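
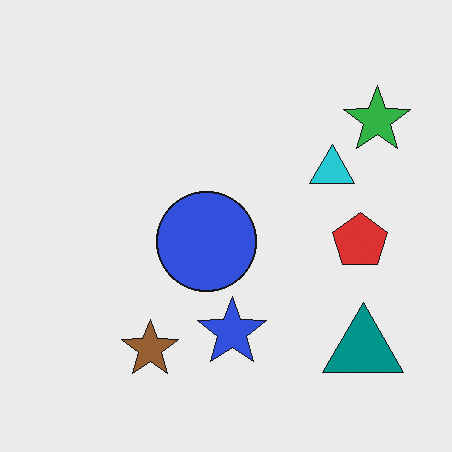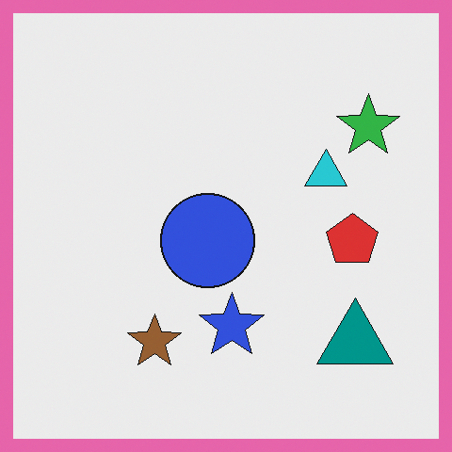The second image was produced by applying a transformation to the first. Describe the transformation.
The transformation is: framed with a pink border.

A solid pink frame runs around the edge of the second image, with the content slightly shrunk inside it.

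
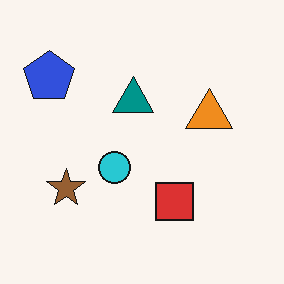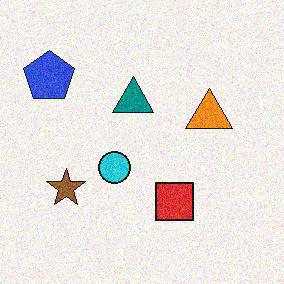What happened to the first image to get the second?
This is the original image degraded with visible gaussian noise.

Random speckle covers the whole image, including the flat background.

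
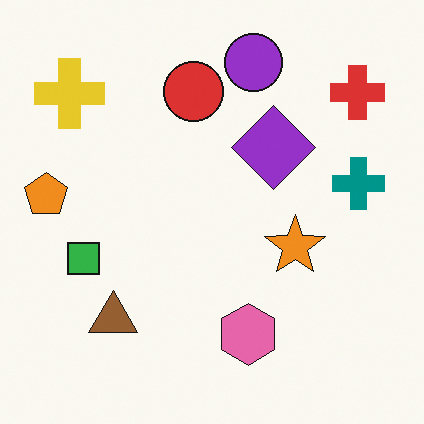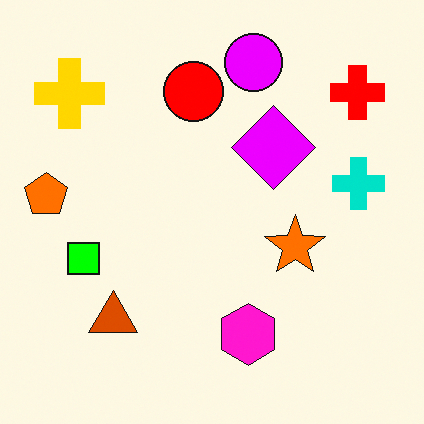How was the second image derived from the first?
This is the original image heavily oversaturated.

All colors are more vivid — a global saturation change.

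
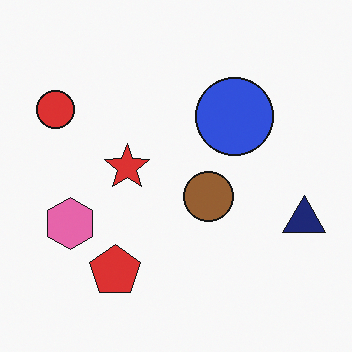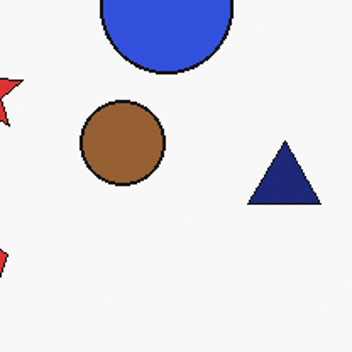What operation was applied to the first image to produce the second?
The image was cropped to a noticeably smaller region and rescaled.

The visible shapes are larger and the field of view is narrower; shapes near the original edges may be partly or wholly outside the frame — a crop-and-rescale.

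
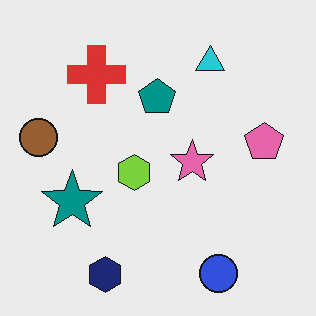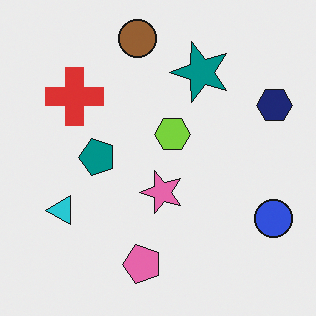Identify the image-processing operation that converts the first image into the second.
This is the original image transposed (reflected across the top-left ↔ bottom-right diagonal).

Shapes have swapped their row and column positions — what was in the top-right is now in the bottom-left — a diagonal reflection.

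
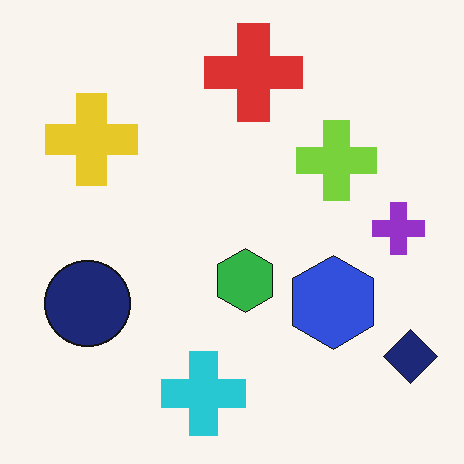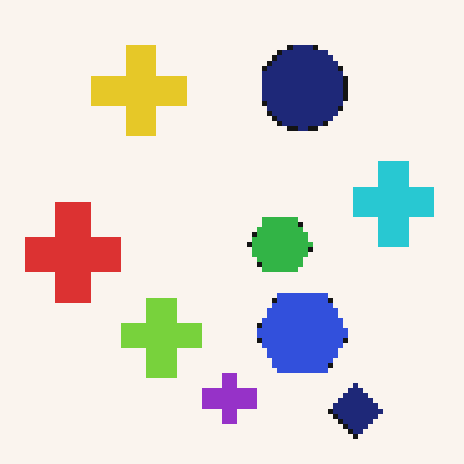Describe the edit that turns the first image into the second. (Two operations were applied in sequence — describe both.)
The image was transposed (reflected across the top-left ↔ bottom-right diagonal), then mildly pixelated.

Shapes have swapped their row and column positions — what was in the top-right is now in the bottom-left — a diagonal reflection. Shapes are reduced to large square blocks; fine edges and outlines are lost — a downscale-then-upscale (mosaic) effect.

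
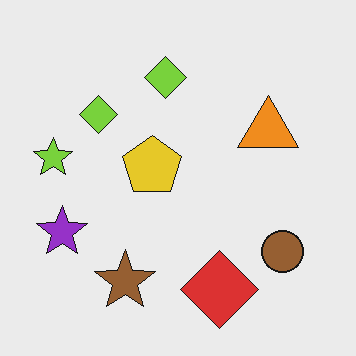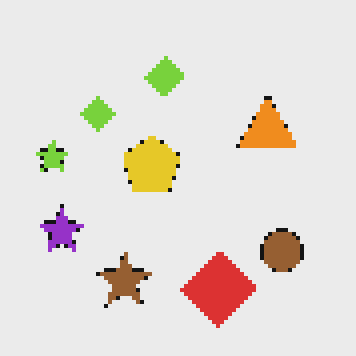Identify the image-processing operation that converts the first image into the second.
It was mildly pixelated.

Shapes are reduced to large square blocks; fine edges and outlines are lost — a downscale-then-upscale (mosaic) effect.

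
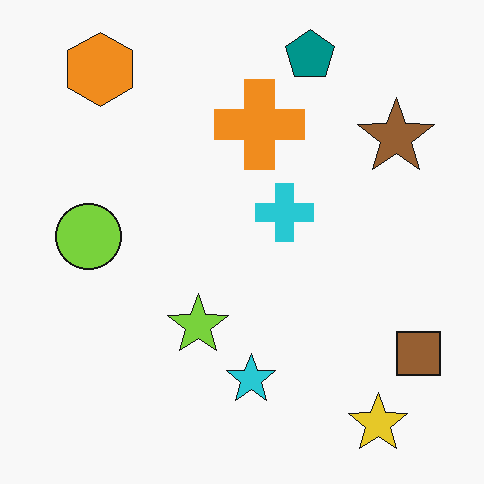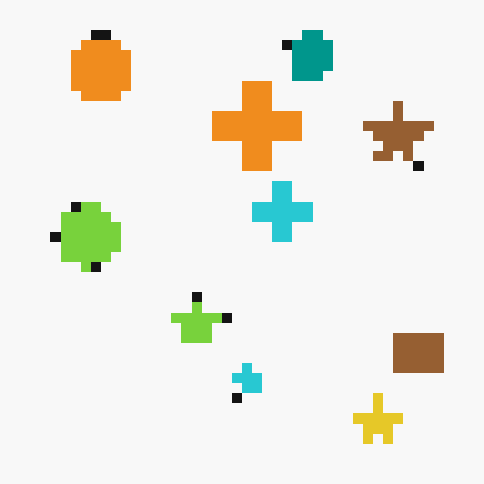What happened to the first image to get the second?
The image was heavily pixelated into large blocks.

Shapes are reduced to large square blocks; fine edges and outlines are lost — a downscale-then-upscale (mosaic) effect.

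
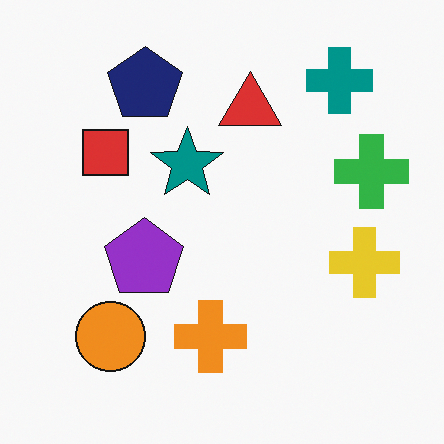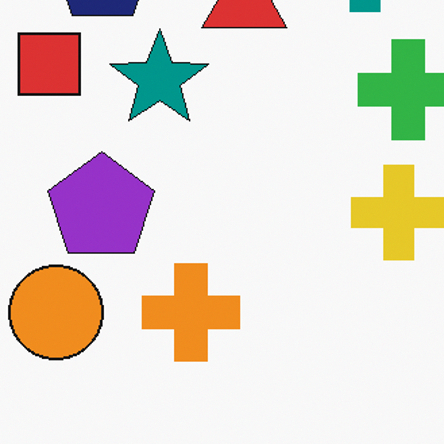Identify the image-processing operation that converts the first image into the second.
The second image is the first cropped to a modestly smaller region and rescaled.

The visible shapes are larger and the field of view is narrower; shapes near the original edges may be partly or wholly outside the frame — a crop-and-rescale.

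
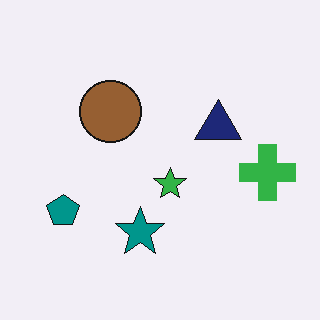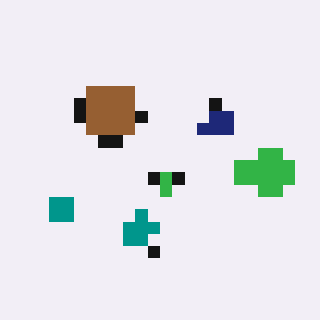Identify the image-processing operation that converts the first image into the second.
Heavily pixelated into large blocks.

Shapes are reduced to large square blocks; fine edges and outlines are lost — a downscale-then-upscale (mosaic) effect.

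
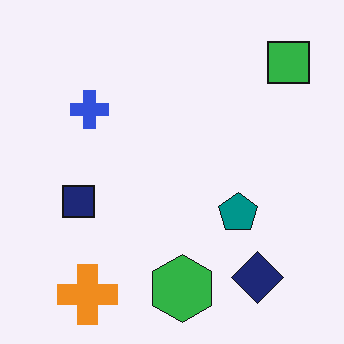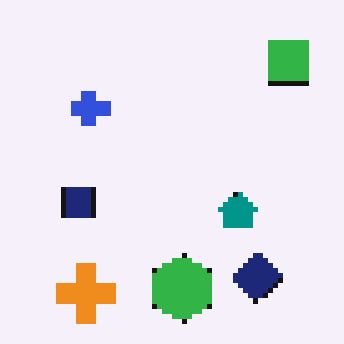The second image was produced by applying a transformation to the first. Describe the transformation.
The second image is the first lightly pixelated (a mild mosaic effect).

Shapes are reduced to large square blocks; fine edges and outlines are lost — a downscale-then-upscale (mosaic) effect.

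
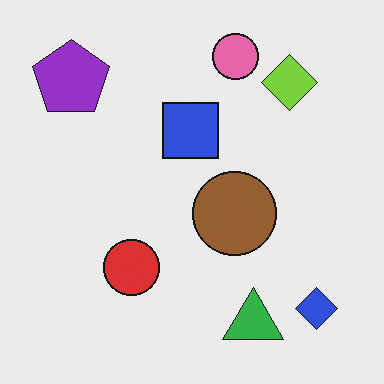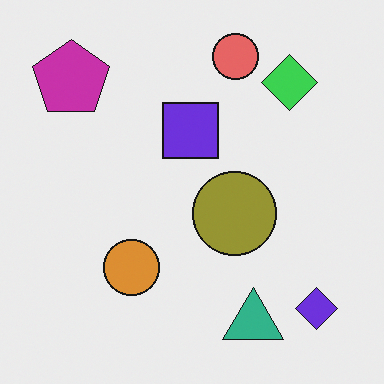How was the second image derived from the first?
The transformation is: hue-shifted by a small amount.

Every shape's color has rotated by the same amount around the hue wheel — a uniform hue shift.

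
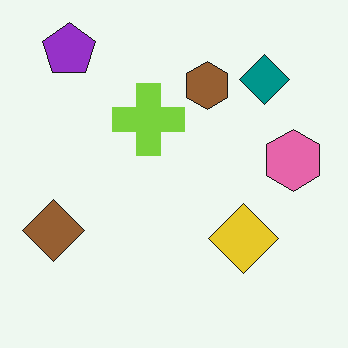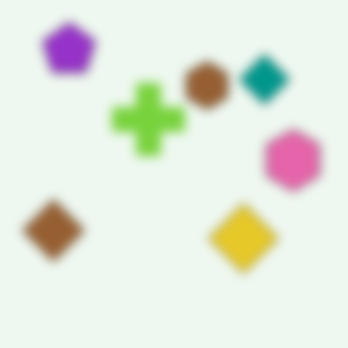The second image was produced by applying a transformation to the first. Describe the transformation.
This is the original image heavily blurred.

Shape edges and outlines are uniformly softened across the whole image.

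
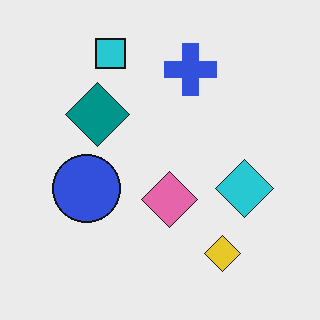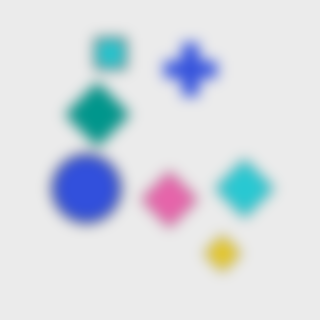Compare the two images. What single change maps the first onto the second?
This is the original image strongly gaussian-blurred.

Shape edges and outlines are uniformly softened across the whole image.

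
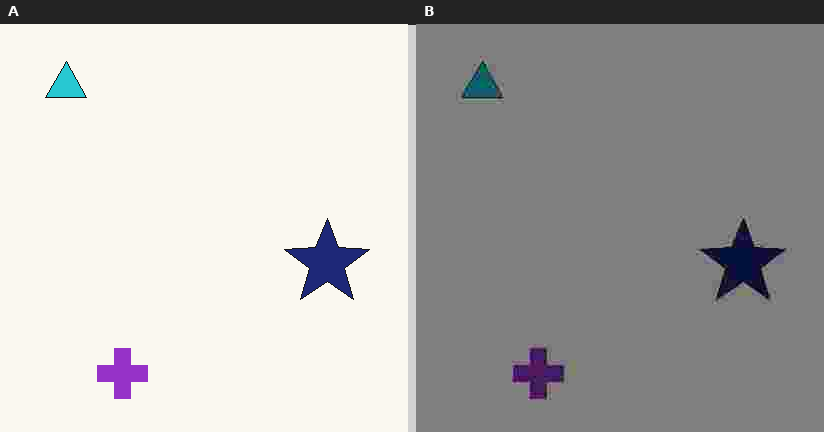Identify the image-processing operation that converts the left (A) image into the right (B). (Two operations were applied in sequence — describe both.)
The right (B) image is the left (A) substantially darkened, then degraded with heavy JPEG compression.

Every pixel — background and shapes alike — is uniformly darkened. Blocky 8×8 compression artifacts appear around shape edges and the flat background shows ringing — characteristic JPEG degradation.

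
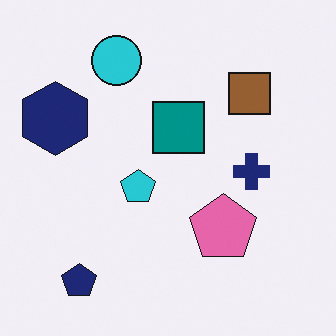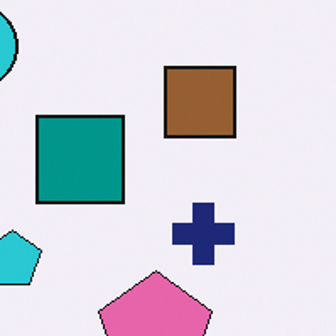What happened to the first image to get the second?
It was cropped to a noticeably smaller region and rescaled.

The visible shapes are larger and the field of view is narrower; shapes near the original edges may be partly or wholly outside the frame — a crop-and-rescale.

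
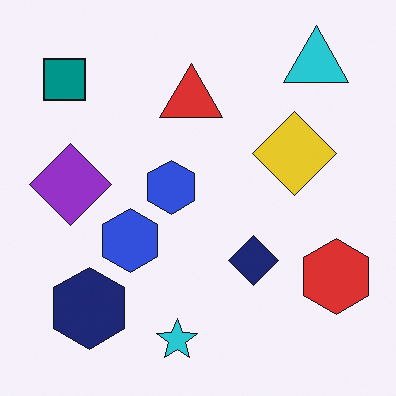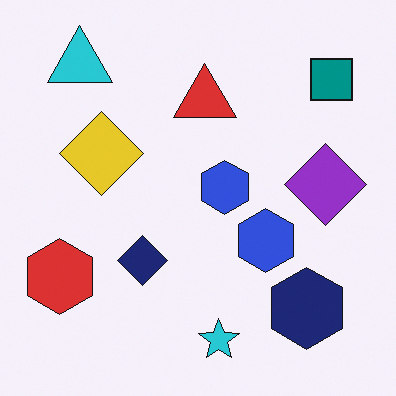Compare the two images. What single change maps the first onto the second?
It was flipped horizontally (left ↔ right).

The red hexagon is in the bottom-right of the first image and the bottom-left of the second — shapes on opposite sides of the vertical midline have swapped in a mirror flip.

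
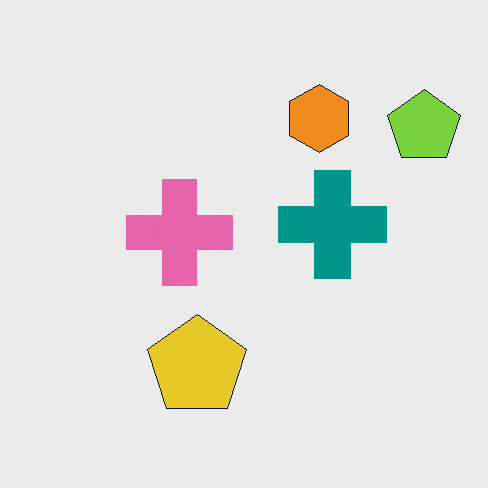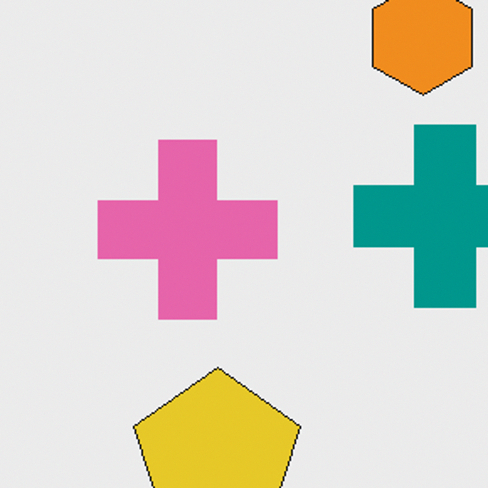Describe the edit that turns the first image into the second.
This is the original image cropped to a noticeably smaller region and rescaled.

The visible shapes are larger and the field of view is narrower; shapes near the original edges may be partly or wholly outside the frame — a crop-and-rescale.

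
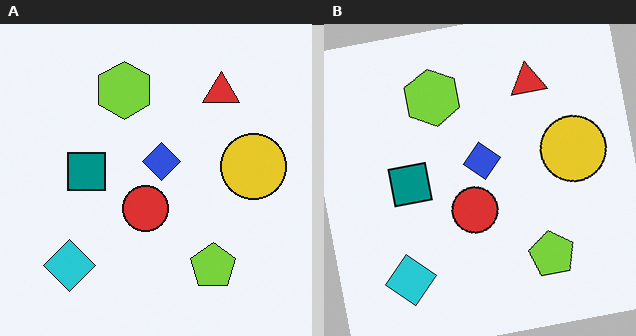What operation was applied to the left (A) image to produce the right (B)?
Rotated counter-clockwise by a small amount.

Every shape is tilted by the same angle and the image corners show triangular fill wedges — a whole-image rotation by a non-right angle.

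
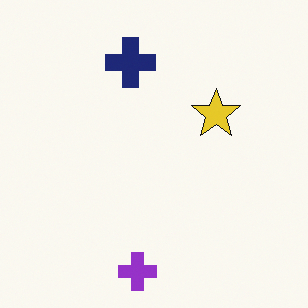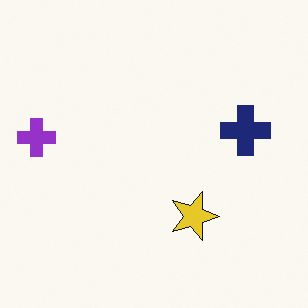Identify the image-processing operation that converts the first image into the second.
The second image is the first rotated 90° clockwise.

The purple cross sits in the bottom of the first image and the left of the second — consistent with a whole-image 90° clockwise rotation.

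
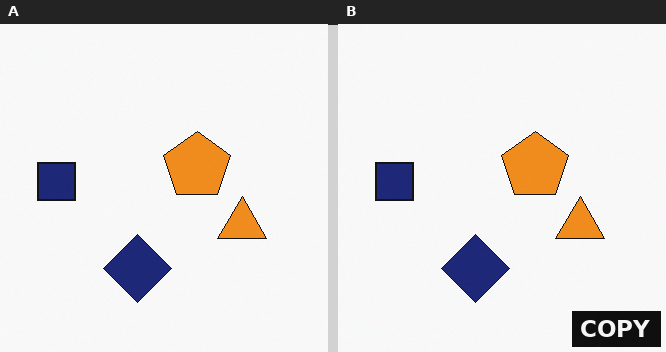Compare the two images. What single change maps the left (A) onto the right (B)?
This is the original image watermarked with the text "COPY" in the lower-right corner.

A dark label reading "COPY" appears in the lower-right corner.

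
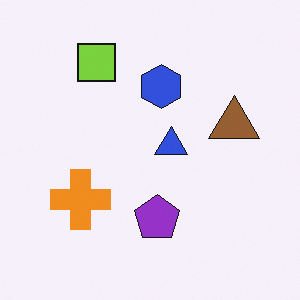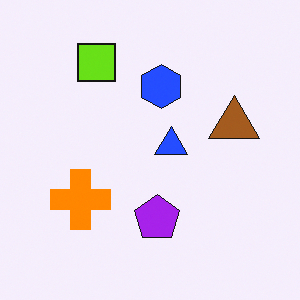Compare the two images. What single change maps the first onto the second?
This is the original image slightly oversaturated.

All colors are more vivid — a global saturation change.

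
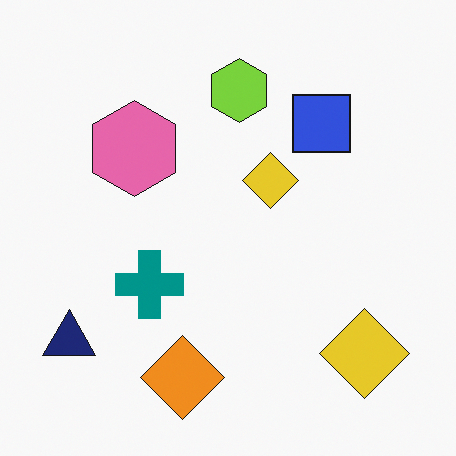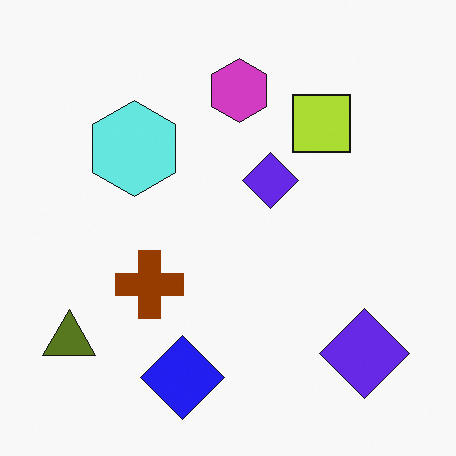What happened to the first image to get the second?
This is the original image hue-shifted through roughly half the color wheel.

Every shape's color has rotated by the same amount around the hue wheel — a uniform hue shift.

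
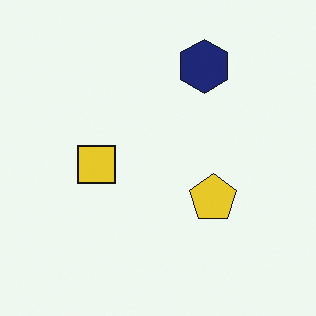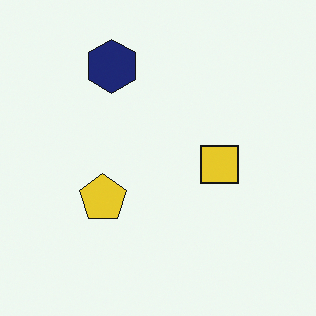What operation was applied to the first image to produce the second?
Flipped horizontally (left ↔ right).

The yellow square is in the left of the first image and the right of the second — shapes on opposite sides of the vertical midline have swapped in a mirror flip.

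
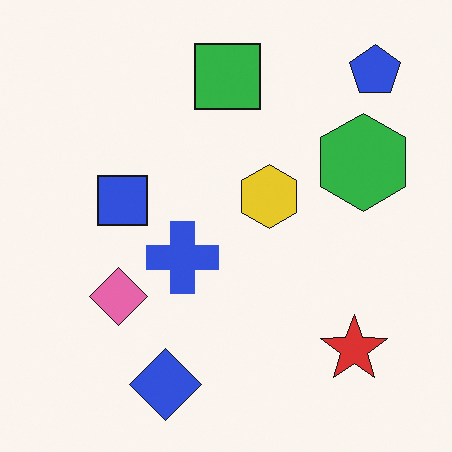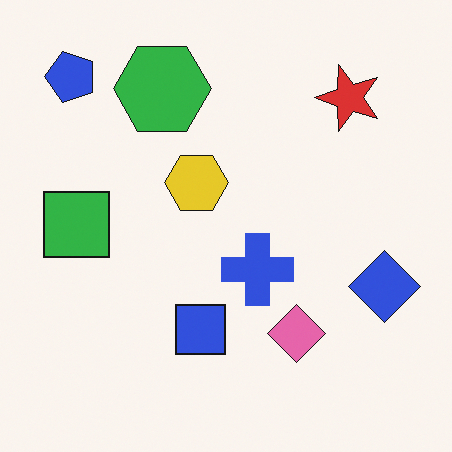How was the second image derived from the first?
The image was rotated 90° counter-clockwise.

The blue pentagon sits in the top-right of the first image and the top-left of the second — consistent with a whole-image 90° counter-clockwise rotation.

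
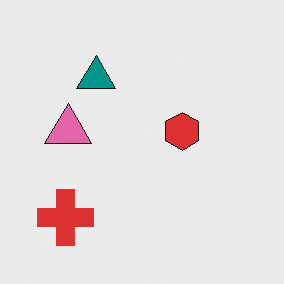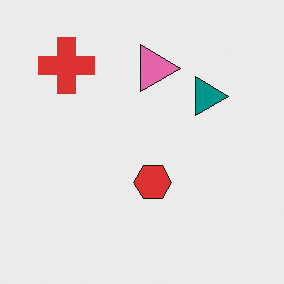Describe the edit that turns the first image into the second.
This is the original image rotated 90° clockwise.

The red cross sits in the bottom-left of the first image and the top-left of the second — consistent with a whole-image 90° clockwise rotation.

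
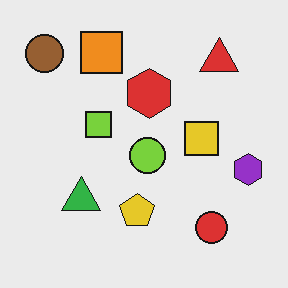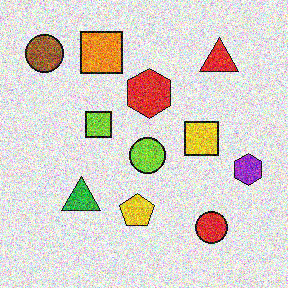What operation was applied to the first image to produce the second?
It was degraded with a thick layer of grain.

Random speckle covers the whole image, including the flat background.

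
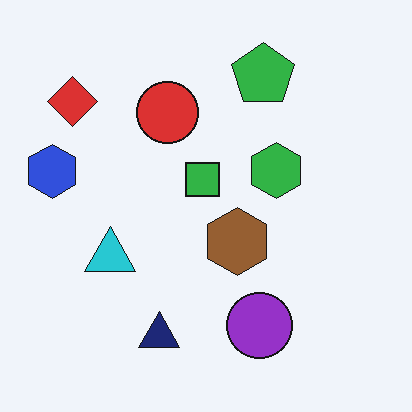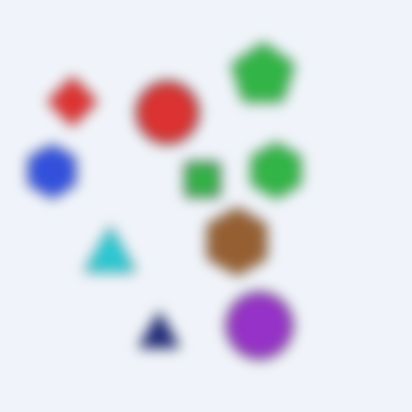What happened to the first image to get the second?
The transformation is: heavily blurred.

Shape edges and outlines are uniformly softened across the whole image.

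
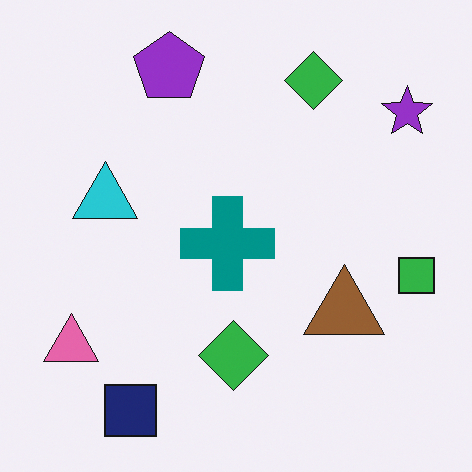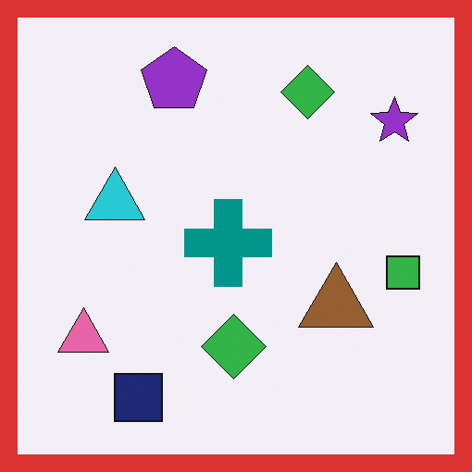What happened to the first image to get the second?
This is the original image framed with a red border.

A solid red frame runs around the edge of the second image, with the content slightly shrunk inside it.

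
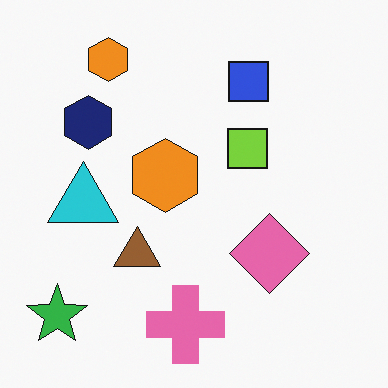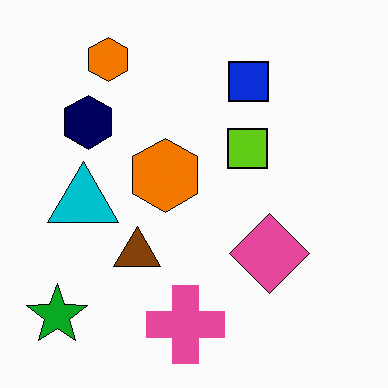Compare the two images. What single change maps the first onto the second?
The transformation is: given slightly increased contrast.

Tones are pushed away from mid-grey across the whole image — a global contrast change.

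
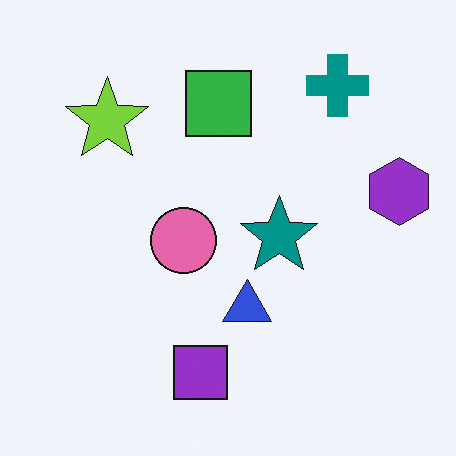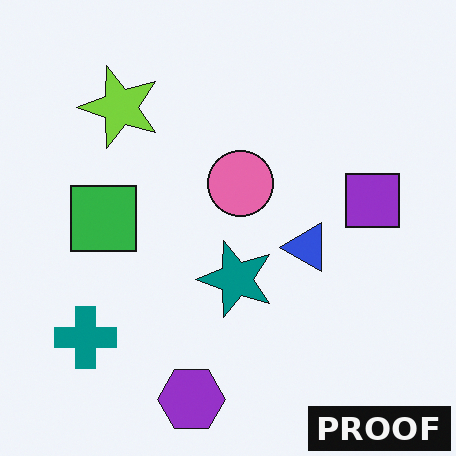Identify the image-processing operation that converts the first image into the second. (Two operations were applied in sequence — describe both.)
Transposed (reflected across the top-left ↔ bottom-right diagonal), then watermarked with the text "PROOF" in the lower-right corner.

Shapes have swapped their row and column positions — what was in the top-right is now in the bottom-left — a diagonal reflection. A dark label reading "PROOF" appears in the lower-right corner.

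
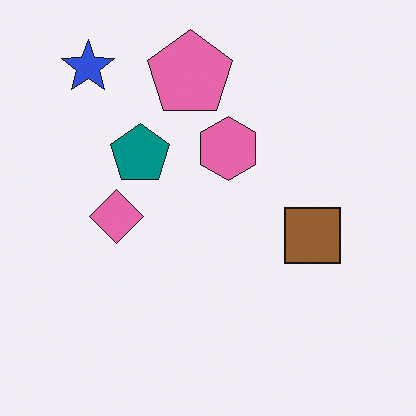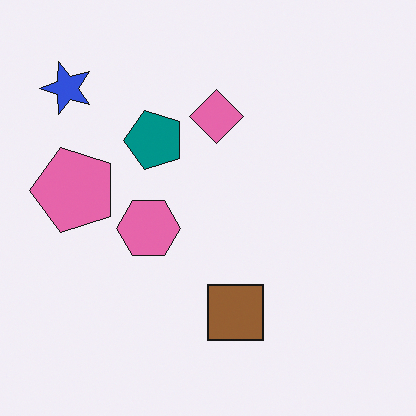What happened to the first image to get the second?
The second image is the first transposed (reflected across the top-left ↔ bottom-right diagonal).

Shapes have swapped their row and column positions — what was in the top-right is now in the bottom-left — a diagonal reflection.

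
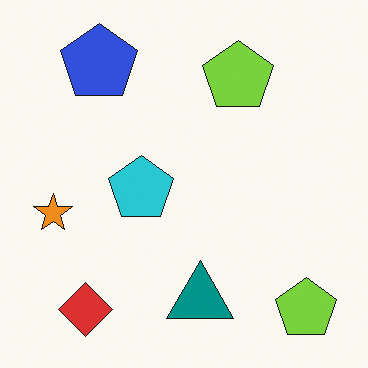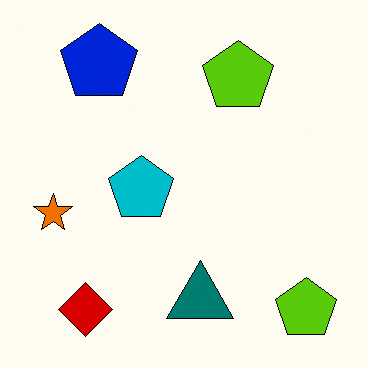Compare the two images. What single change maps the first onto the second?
The second image is the first given slightly increased contrast.

Tones are pushed away from mid-grey across the whole image — a global contrast change.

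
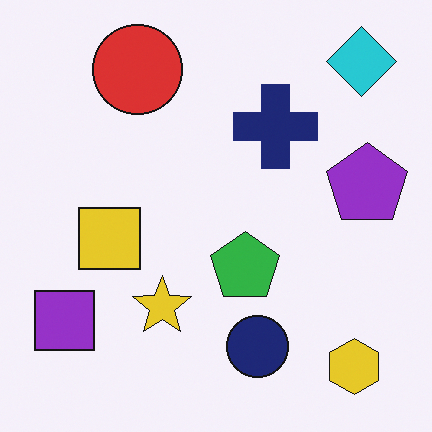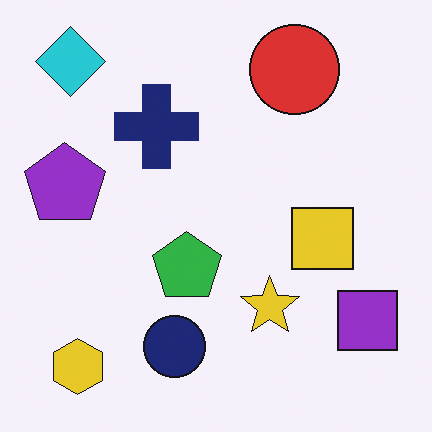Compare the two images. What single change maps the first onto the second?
The transformation is: flipped horizontally (left ↔ right).

The purple square is in the bottom-left of the first image and the bottom-right of the second — shapes on opposite sides of the vertical midline have swapped in a mirror flip.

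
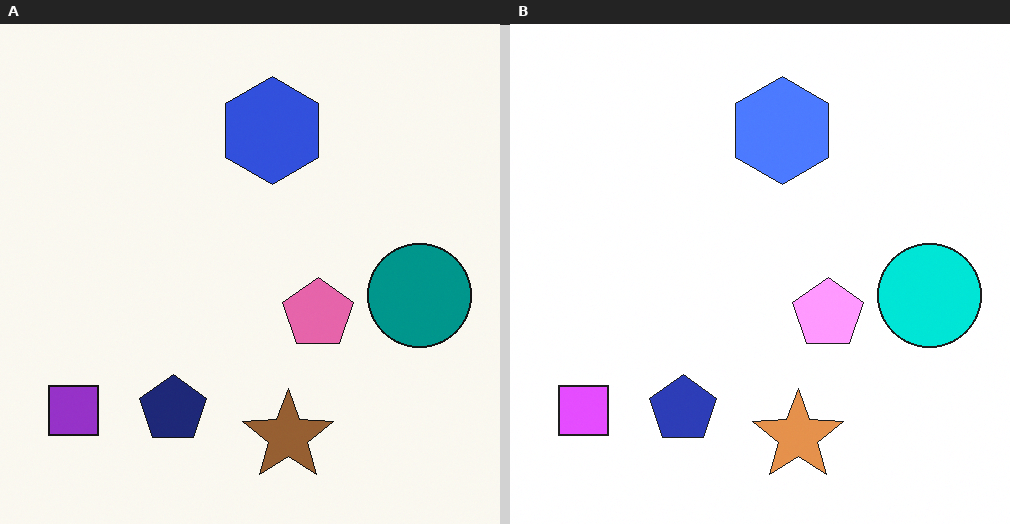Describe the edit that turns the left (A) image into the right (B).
The image was brightened a lot.

Every pixel — background and shapes alike — is uniformly brightened.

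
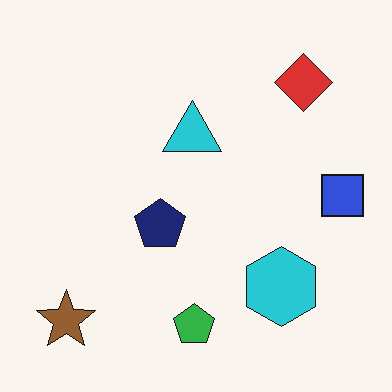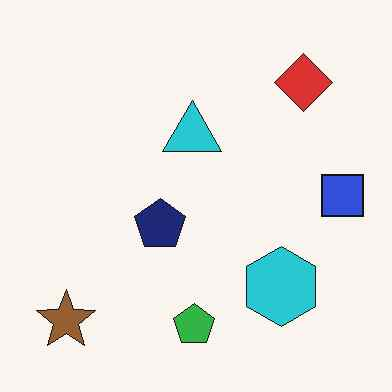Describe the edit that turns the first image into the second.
The transformation is: given moderate JPEG compression.

Blocky 8×8 compression artifacts appear around shape edges and the flat background shows ringing — characteristic JPEG degradation.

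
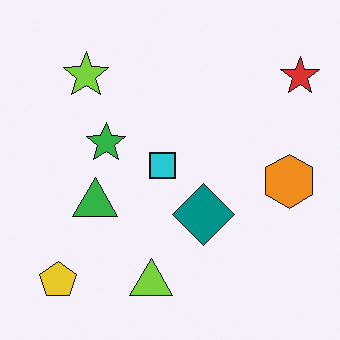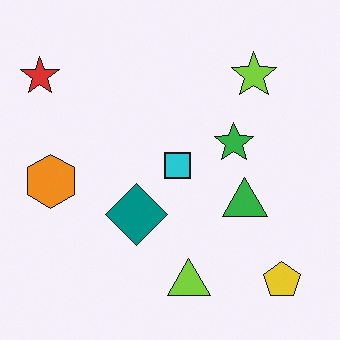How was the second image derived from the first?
It was flipped horizontally (left ↔ right).

The red star is in the top-right of the first image and the top-left of the second — shapes on opposite sides of the vertical midline have swapped in a mirror flip.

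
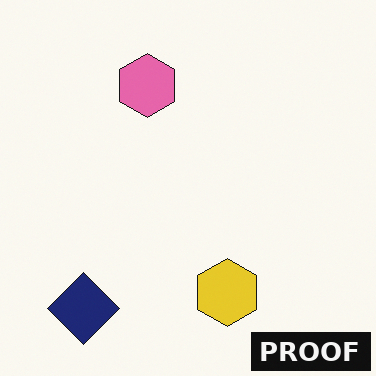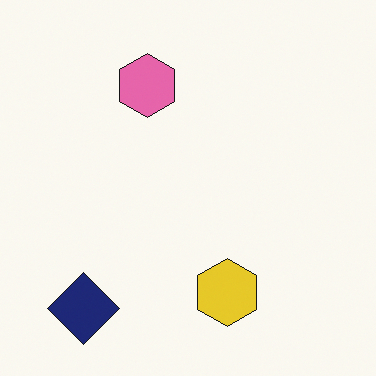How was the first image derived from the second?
This is the original image watermarked with the text "PROOF" in the lower-right corner.

A dark label reading "PROOF" appears in the lower-right corner.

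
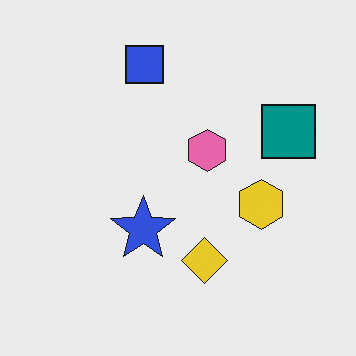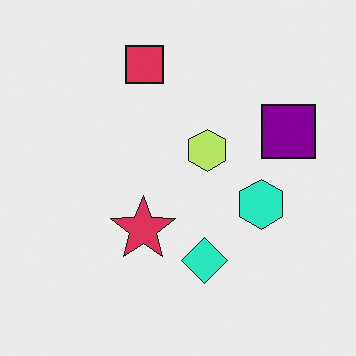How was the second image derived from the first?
The second image is the first hue-shifted by a moderate amount.

Every shape's color has rotated by the same amount around the hue wheel — a uniform hue shift.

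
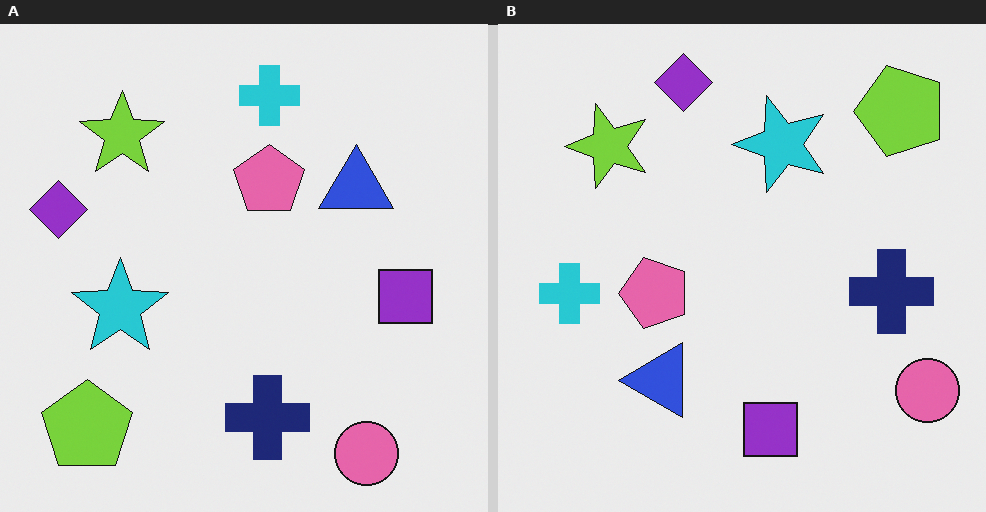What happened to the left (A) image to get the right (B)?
It was transposed (reflected across the top-left ↔ bottom-right diagonal).

Shapes have swapped their row and column positions — what was in the top-right is now in the bottom-left — a diagonal reflection.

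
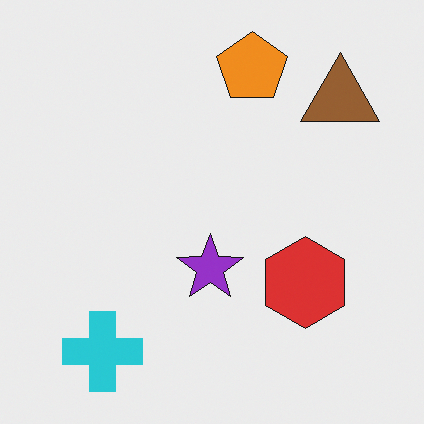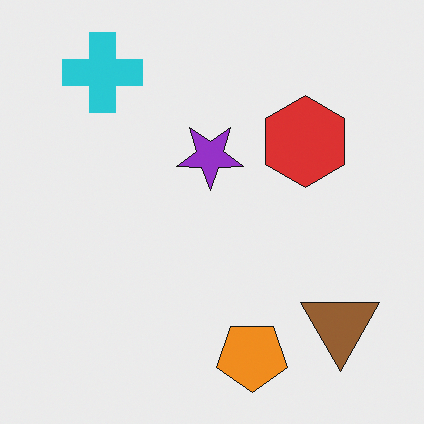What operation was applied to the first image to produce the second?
The transformation is: flipped vertically (top ↔ bottom).

The orange pentagon is in the top of the first image and the bottom of the second — shapes on opposite sides of the horizontal midline have swapped in a mirror flip.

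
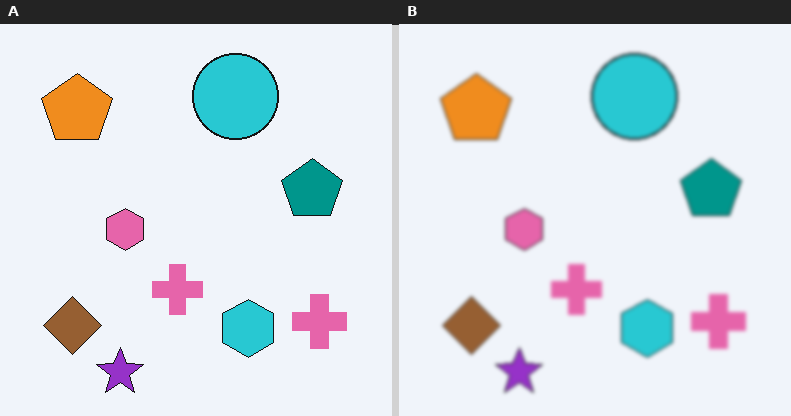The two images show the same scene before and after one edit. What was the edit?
The right (B) image is the left (A) lightly blurred.

Shape edges and outlines are uniformly softened across the whole image.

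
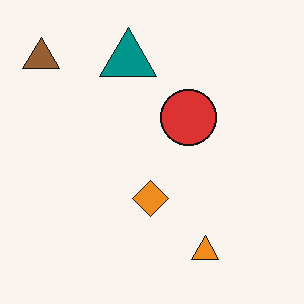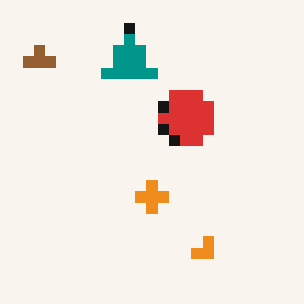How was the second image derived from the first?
It was coarsely pixelated.

Shapes are reduced to large square blocks; fine edges and outlines are lost — a downscale-then-upscale (mosaic) effect.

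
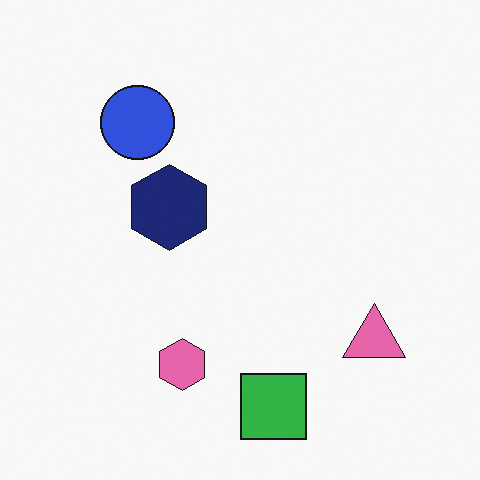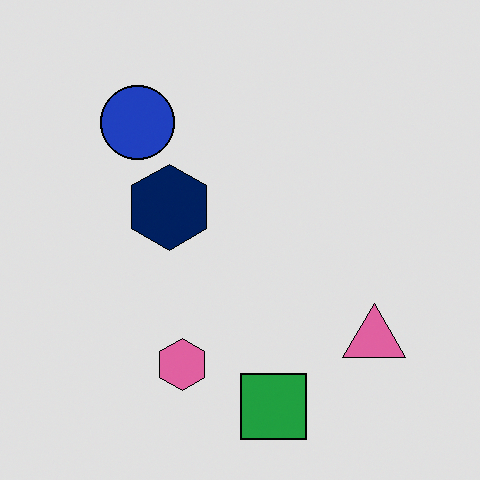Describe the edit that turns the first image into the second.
The second image is the first moderately posterized.

Each flat color has snapped to a coarser quantized level — most visibly, the near-white background has dropped to a flat grey.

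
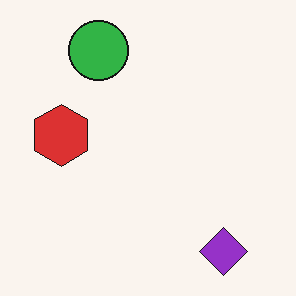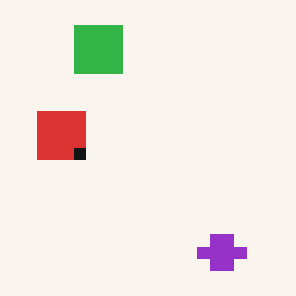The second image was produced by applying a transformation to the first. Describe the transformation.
The image was coarsely pixelated.

Shapes are reduced to large square blocks; fine edges and outlines are lost — a downscale-then-upscale (mosaic) effect.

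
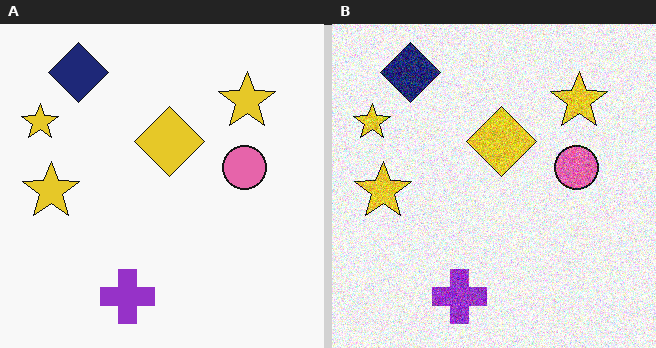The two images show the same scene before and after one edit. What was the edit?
This is the original image degraded with strong gaussian noise.

Random speckle covers the whole image, including the flat background.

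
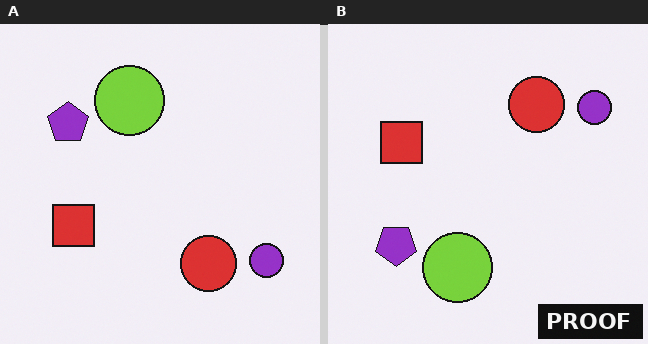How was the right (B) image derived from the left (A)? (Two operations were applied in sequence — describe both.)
Flipped vertically (top ↔ bottom), then watermarked with the text "PROOF" in the lower-right corner.

The lime circle is in the top of the left (A) image and the bottom of the right (B) — shapes on opposite sides of the horizontal midline have swapped in a mirror flip. A dark label reading "PROOF" appears in the lower-right corner.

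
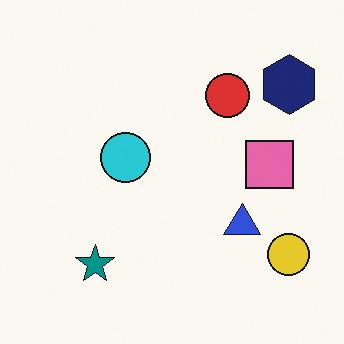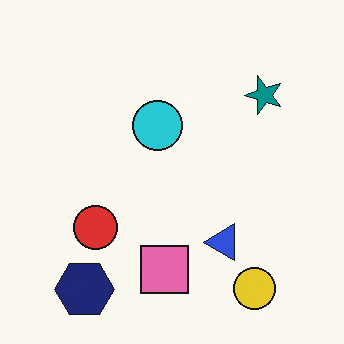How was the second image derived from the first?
The image was transposed (reflected across the top-left ↔ bottom-right diagonal).

Shapes have swapped their row and column positions — what was in the top-right is now in the bottom-left — a diagonal reflection.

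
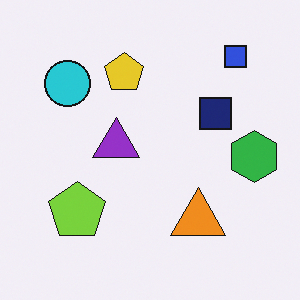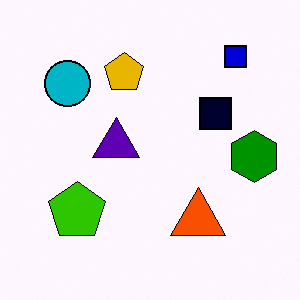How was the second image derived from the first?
Given much higher contrast.

Tones are pushed away from mid-grey across the whole image — a global contrast change.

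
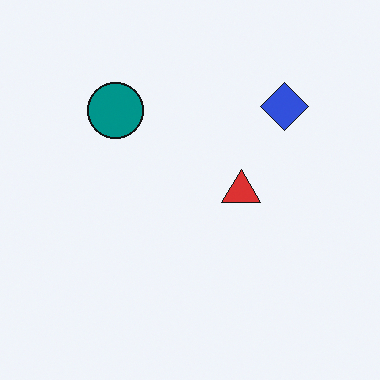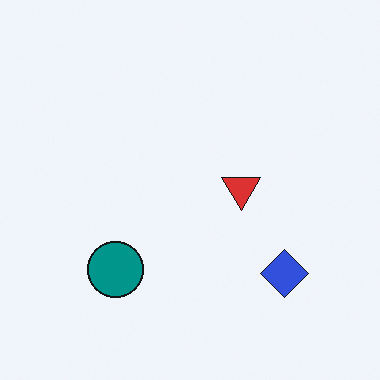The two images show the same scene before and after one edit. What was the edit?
This is the original image flipped vertically (top ↔ bottom).

The blue diamond is in the top-right of the first image and the bottom-right of the second — shapes on opposite sides of the horizontal midline have swapped in a mirror flip.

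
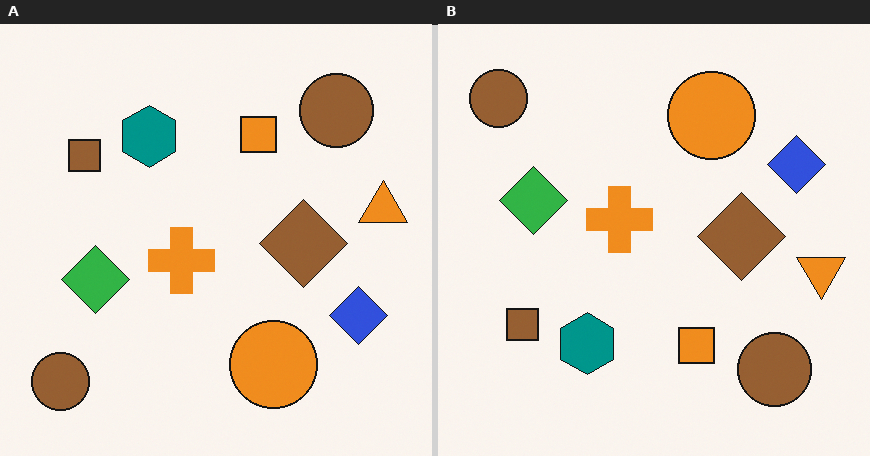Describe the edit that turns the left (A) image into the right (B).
The transformation is: flipped vertically (top ↔ bottom).

The orange circle is in the bottom of the left (A) image and the top of the right (B) — shapes on opposite sides of the horizontal midline have swapped in a mirror flip.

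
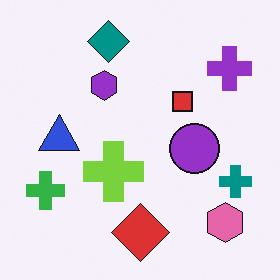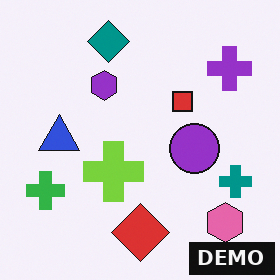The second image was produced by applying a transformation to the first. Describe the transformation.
The image was watermarked with the text "DEMO" in the lower-right corner.

A dark label reading "DEMO" appears in the lower-right corner.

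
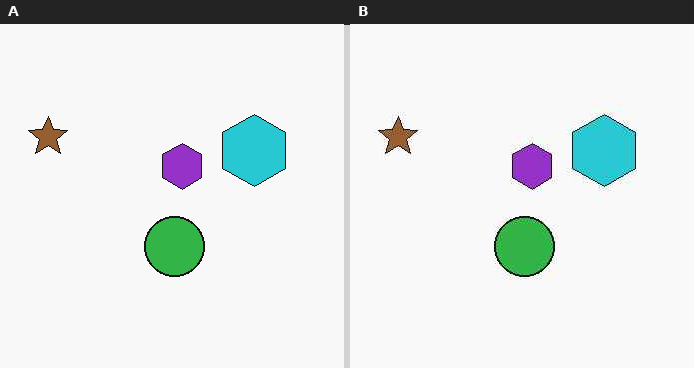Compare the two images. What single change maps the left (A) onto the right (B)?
The right (B) image is the left (A) JPEG-compressed with visible artifacts.

Blocky 8×8 compression artifacts appear around shape edges and the flat background shows ringing — characteristic JPEG degradation.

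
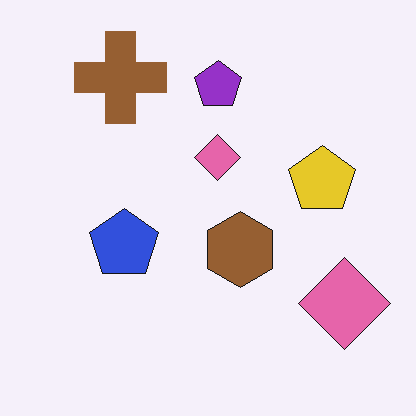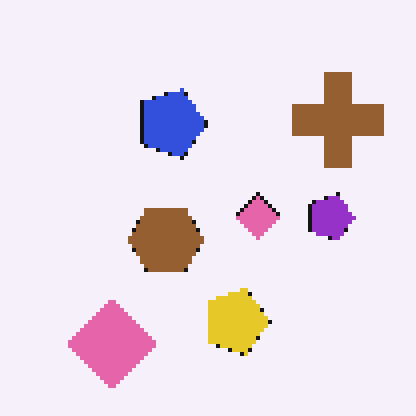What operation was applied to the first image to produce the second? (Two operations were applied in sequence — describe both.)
Rotated 90° clockwise, then lightly pixelated (a mild mosaic effect).

The brown cross sits in the top-left of the first image and the top-right of the second — consistent with a whole-image 90° clockwise rotation. Shapes are reduced to large square blocks; fine edges and outlines are lost — a downscale-then-upscale (mosaic) effect.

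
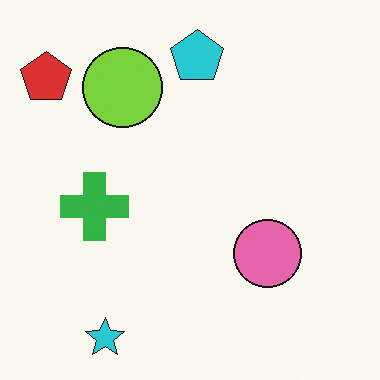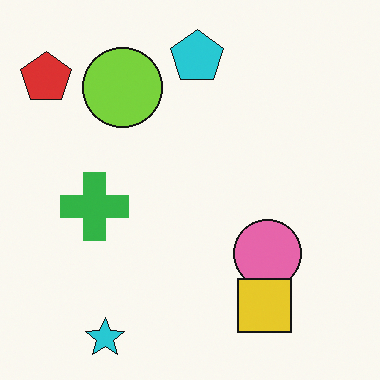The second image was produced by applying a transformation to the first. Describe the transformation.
The image was overlaid with an additional yellow square.

A yellow square appears in the second image that is absent from the first.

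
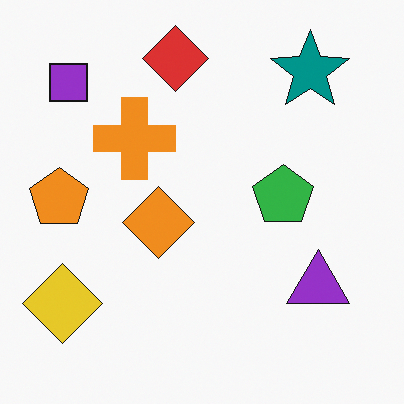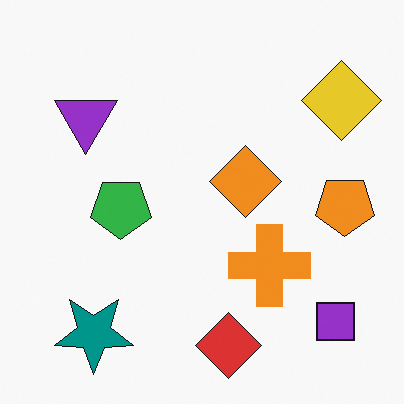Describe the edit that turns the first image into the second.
The image was rotated 180°.

The purple square sits in the top-left of the first image and the bottom-right of the second — consistent with a whole-image 180° rotation.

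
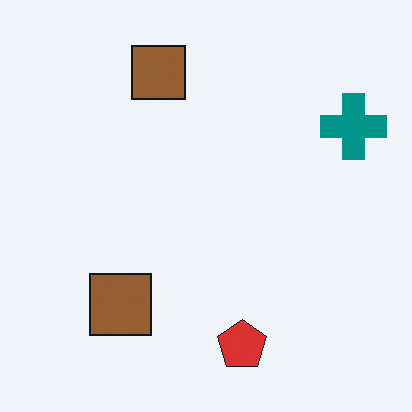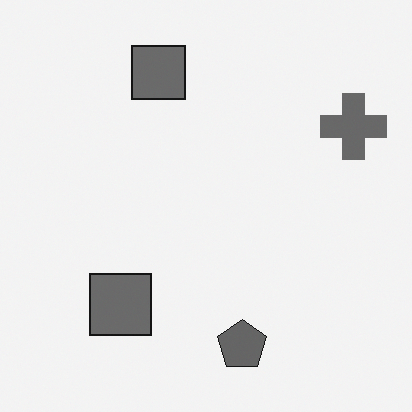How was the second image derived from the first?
The image was converted to grayscale.

All color is removed — every shape is now a shade of grey.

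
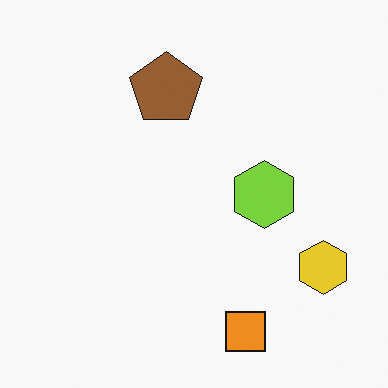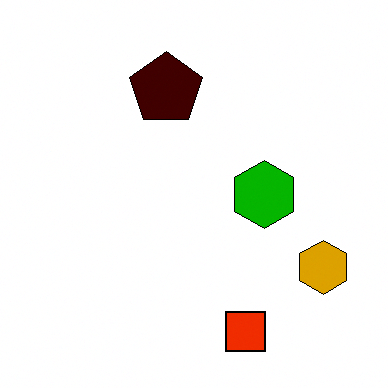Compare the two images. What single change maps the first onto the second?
This is the original image boosted in contrast.

Tones are pushed away from mid-grey across the whole image — a global contrast change.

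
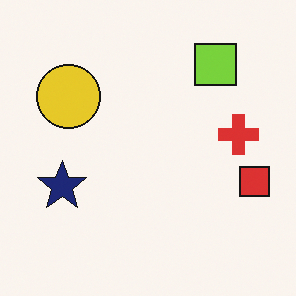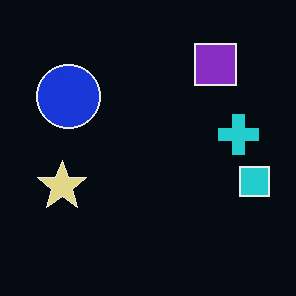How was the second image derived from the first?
It was color-inverted (negative).

The light background has become dark and every shape's color is its complement — a photographic negative.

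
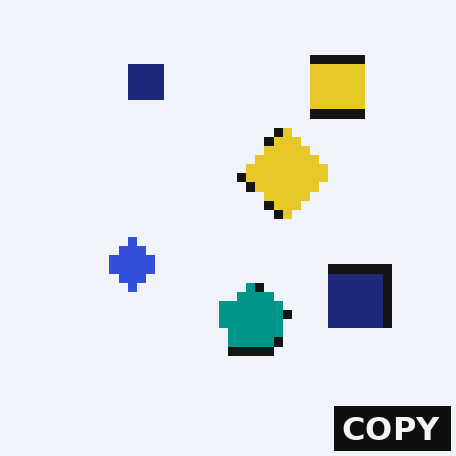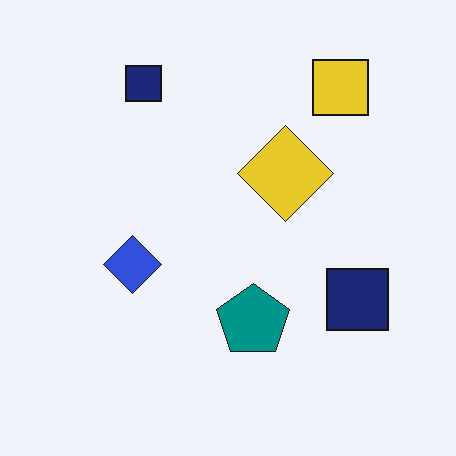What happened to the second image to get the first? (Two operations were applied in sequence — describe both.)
It was heavily pixelated into large blocks, then watermarked with the text "COPY" in the lower-right corner.

Shapes are reduced to large square blocks; fine edges and outlines are lost — a downscale-then-upscale (mosaic) effect. A dark label reading "COPY" appears in the lower-right corner.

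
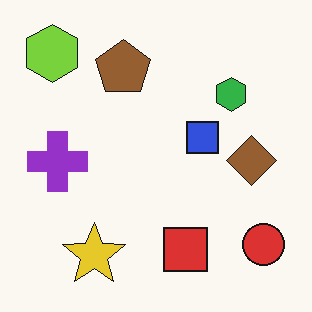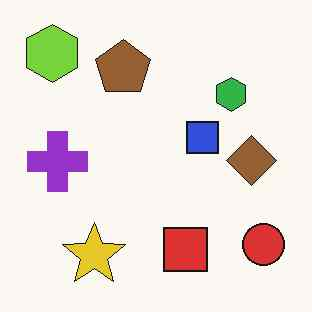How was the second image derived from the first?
The transformation is: JPEG-compressed with visible artifacts.

Blocky 8×8 compression artifacts appear around shape edges and the flat background shows ringing — characteristic JPEG degradation.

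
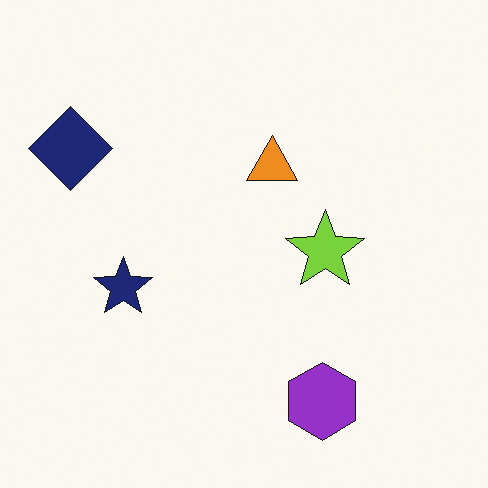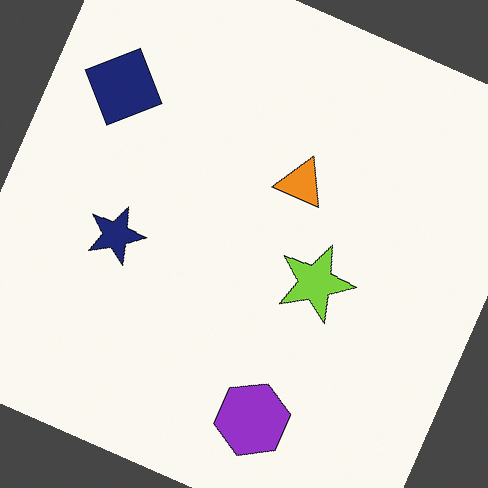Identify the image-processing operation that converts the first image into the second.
It was rotated clockwise by a moderate amount.

Every shape is tilted by the same angle and the image corners show triangular fill wedges — a whole-image rotation by a non-right angle.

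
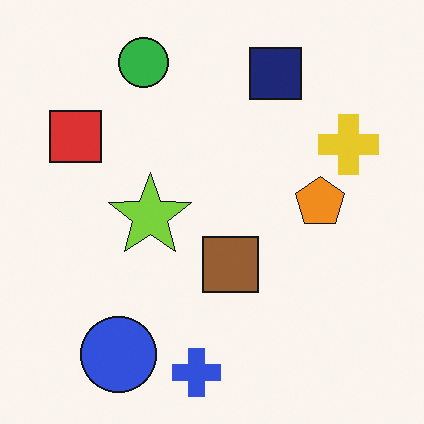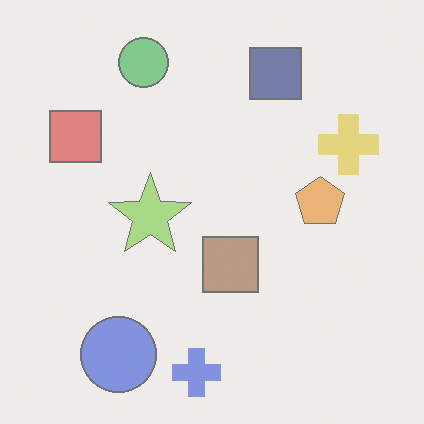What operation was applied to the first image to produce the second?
This is the original image washed out (contrast reduced).

Tones are pushed toward mid-grey across the whole image — a global contrast change.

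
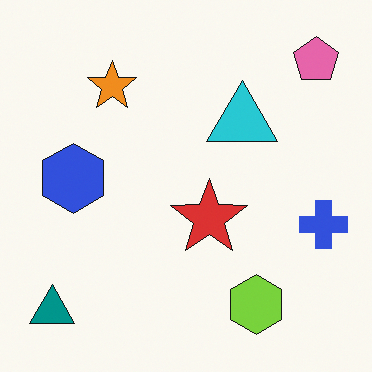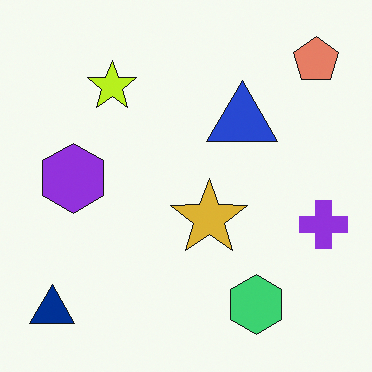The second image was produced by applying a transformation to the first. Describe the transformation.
It was hue-shifted by a small amount.

Every shape's color has rotated by the same amount around the hue wheel — a uniform hue shift.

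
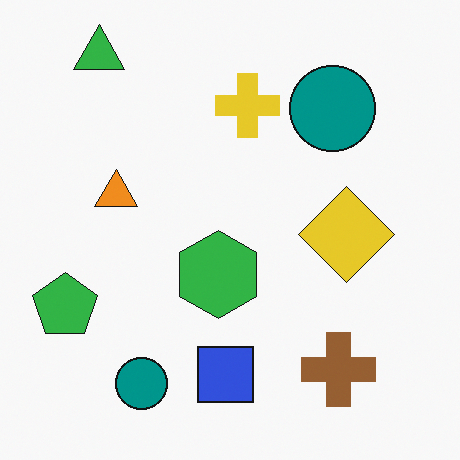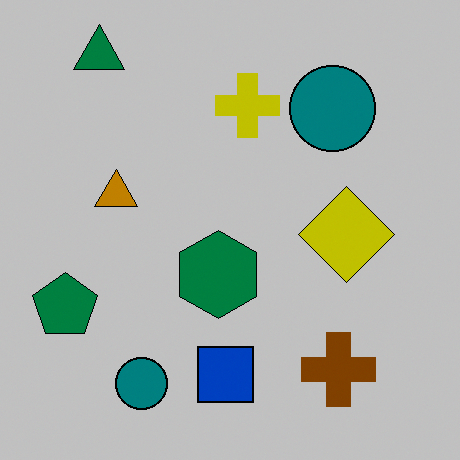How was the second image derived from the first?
The transformation is: aggressively posterized.

Each flat color has snapped to a coarser quantized level — most visibly, the near-white background has dropped to a flat grey.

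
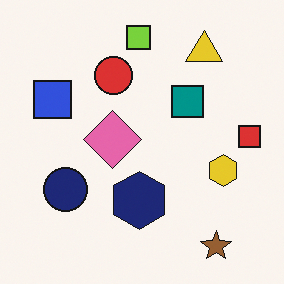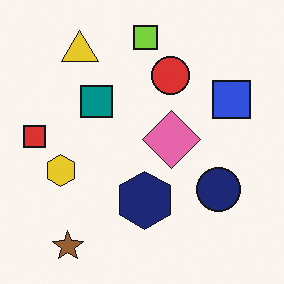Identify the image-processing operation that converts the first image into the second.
The transformation is: flipped horizontally (left ↔ right).

The red square is in the right of the first image and the left of the second — shapes on opposite sides of the vertical midline have swapped in a mirror flip.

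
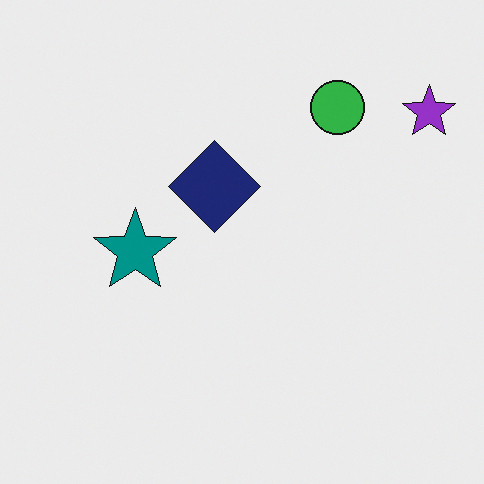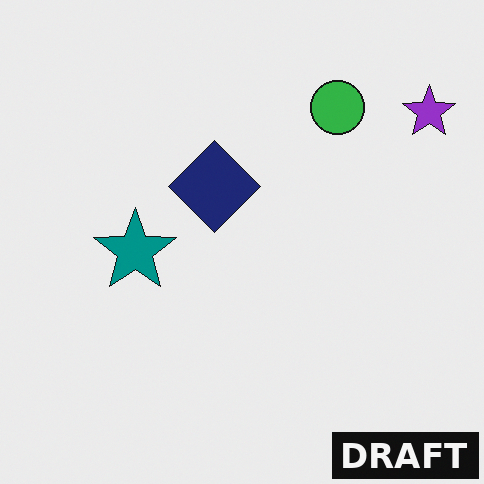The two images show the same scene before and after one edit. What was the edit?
The transformation is: watermarked with the text "DRAFT" in the lower-right corner.

A dark label reading "DRAFT" appears in the lower-right corner.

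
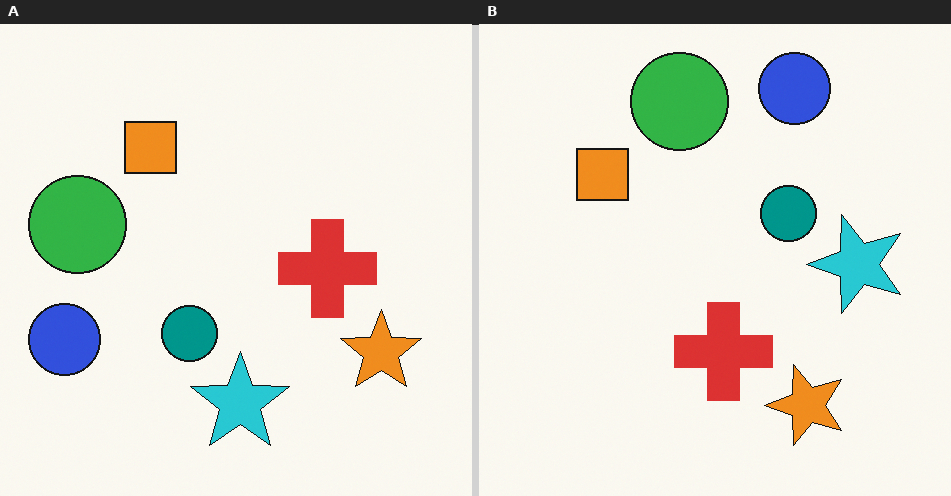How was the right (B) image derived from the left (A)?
The image was transposed (reflected across the top-left ↔ bottom-right diagonal).

Shapes have swapped their row and column positions — what was in the top-right is now in the bottom-left — a diagonal reflection.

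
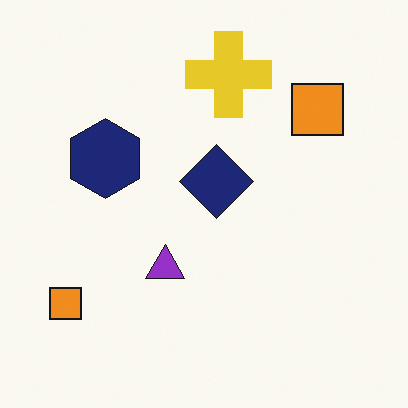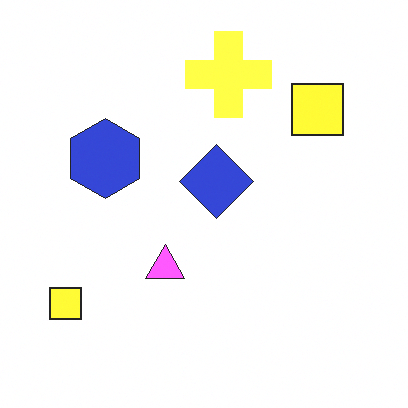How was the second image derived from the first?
The image was noticeably brightened.

Every pixel — background and shapes alike — is uniformly brightened.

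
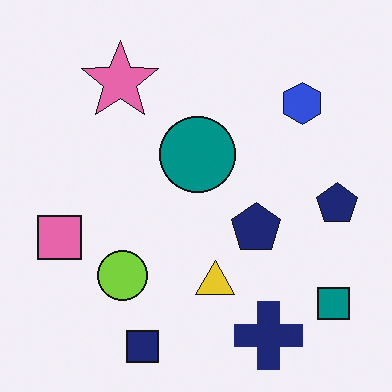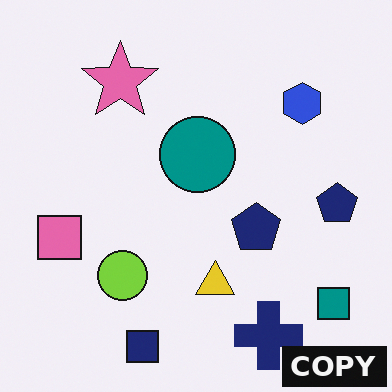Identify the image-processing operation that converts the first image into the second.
This is the original image watermarked with the text "COPY" in the lower-right corner.

A dark label reading "COPY" appears in the lower-right corner.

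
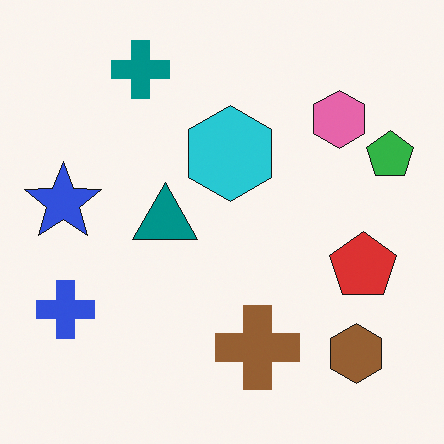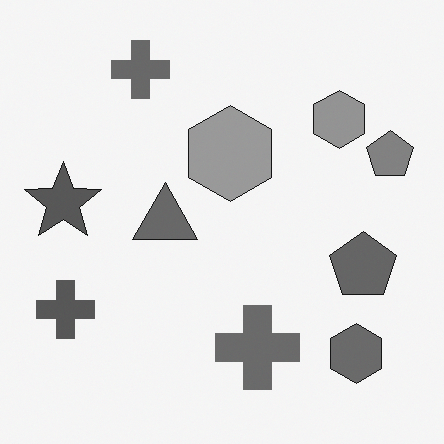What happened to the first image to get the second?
Converted to grayscale.

All color is removed — every shape is now a shade of grey.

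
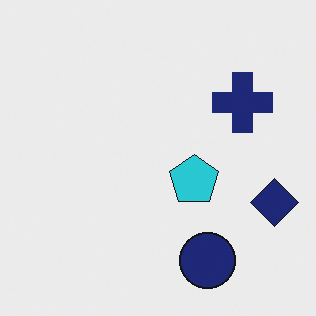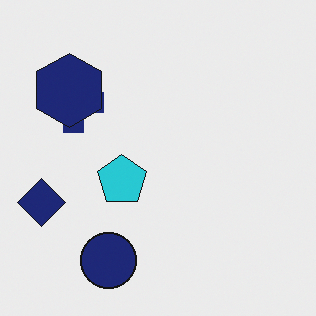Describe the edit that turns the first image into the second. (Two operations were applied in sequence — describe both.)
Flipped horizontally (left ↔ right), then overlaid with an additional navy hexagon.

The navy diamond is in the right of the first image and the left of the second — shapes on opposite sides of the vertical midline have swapped in a mirror flip. A navy hexagon appears in the second image that is absent from the first.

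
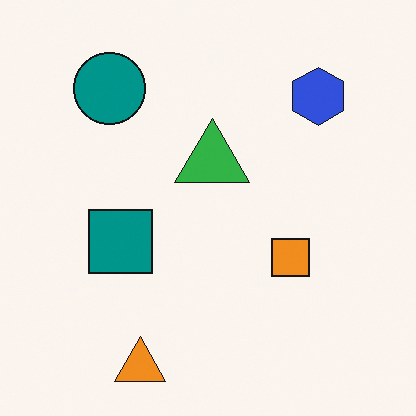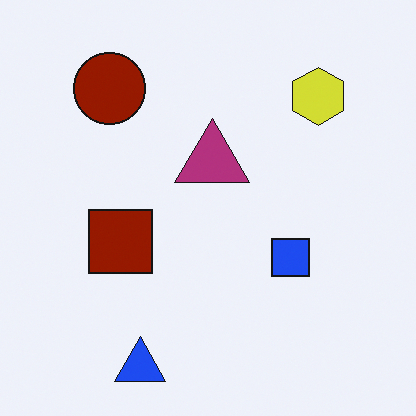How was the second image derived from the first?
Hue-shifted through roughly half the color wheel.

Every shape's color has rotated by the same amount around the hue wheel — a uniform hue shift.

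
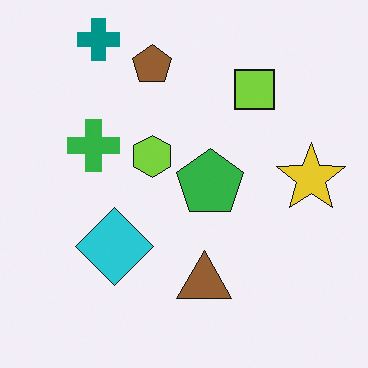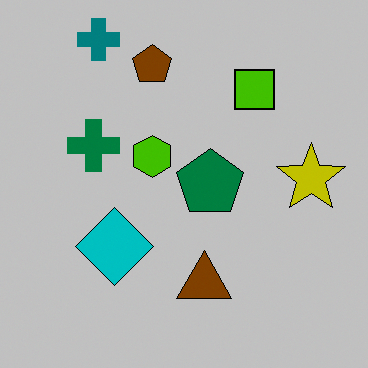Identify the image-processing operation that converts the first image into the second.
It was aggressively posterized.

Each flat color has snapped to a coarser quantized level — most visibly, the near-white background has dropped to a flat grey.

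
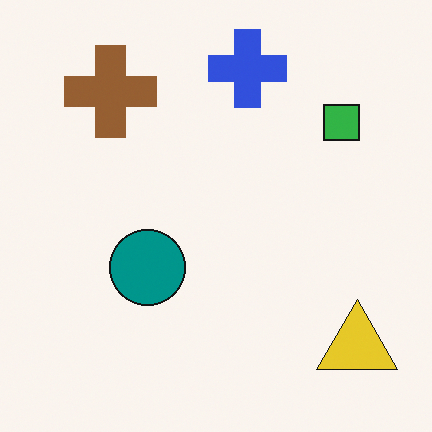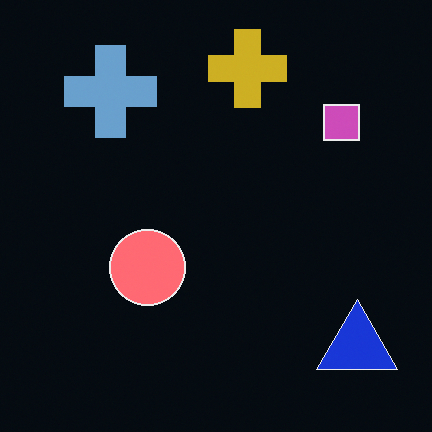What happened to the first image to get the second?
The transformation is: color-inverted (negative).

The light background has become dark and every shape's color is its complement — a photographic negative.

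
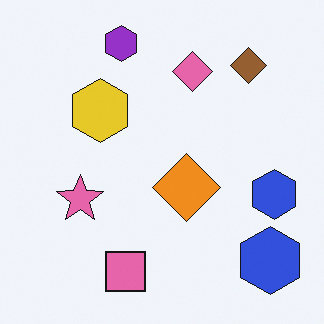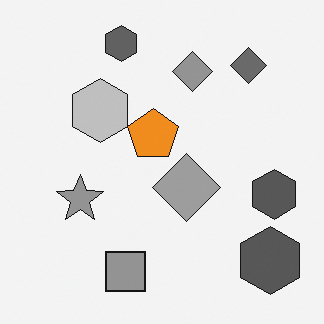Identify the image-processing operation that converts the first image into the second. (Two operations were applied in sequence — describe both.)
This is the original image converted to grayscale, then overlaid with an additional orange pentagon.

All color is removed — every shape is now a shade of grey. An orange pentagon appears in the second image that is absent from the first.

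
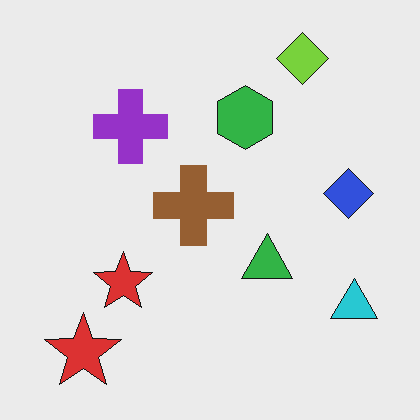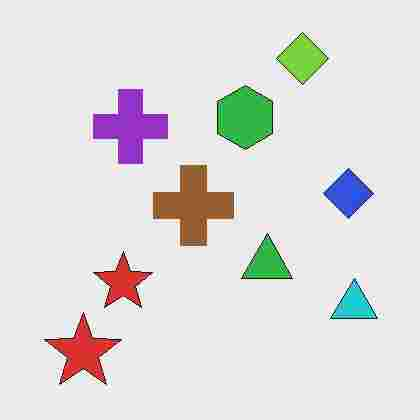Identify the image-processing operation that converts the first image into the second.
The image was heavily JPEG-compressed with obvious blocking artifacts.

Blocky 8×8 compression artifacts appear around shape edges and the flat background shows ringing — characteristic JPEG degradation.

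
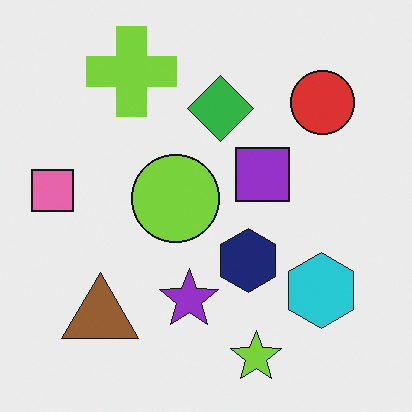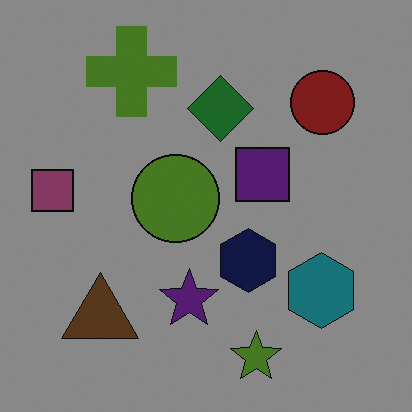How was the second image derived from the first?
The second image is the first noticeably darkened.

Every pixel — background and shapes alike — is uniformly darkened.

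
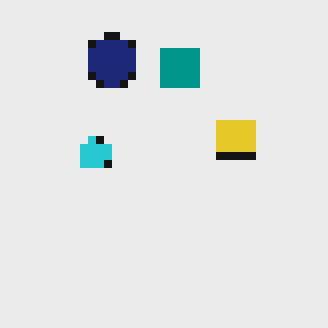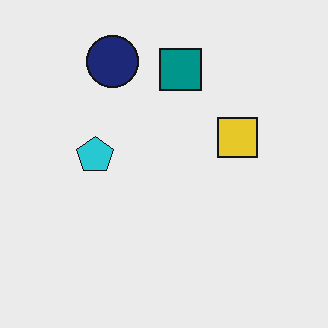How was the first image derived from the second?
This is the original image pixelated into visible square blocks.

Shapes are reduced to large square blocks; fine edges and outlines are lost — a downscale-then-upscale (mosaic) effect.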